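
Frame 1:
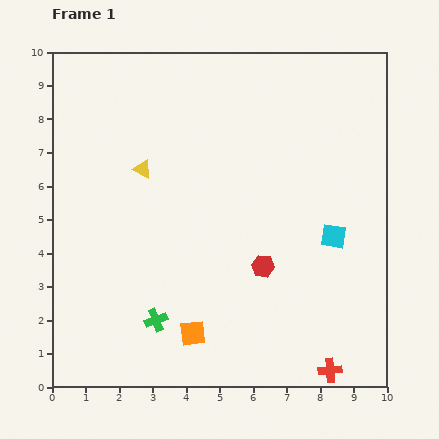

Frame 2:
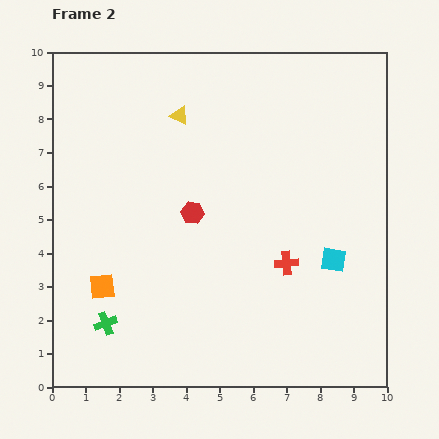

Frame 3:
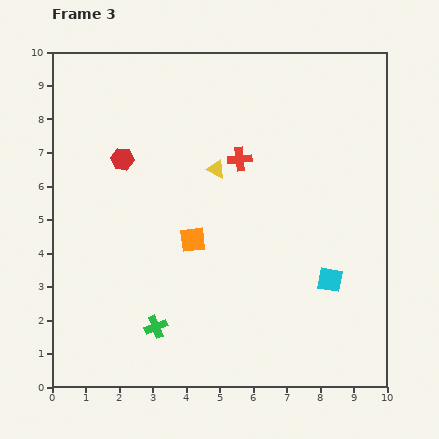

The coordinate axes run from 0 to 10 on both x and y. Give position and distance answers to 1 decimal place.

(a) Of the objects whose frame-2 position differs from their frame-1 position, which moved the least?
the cyan square

(moved 0.7)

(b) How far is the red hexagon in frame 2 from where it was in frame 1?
2.6

The red hexagon moved from (6.3, 3.6) to (4.2, 5.2), a distance of √(2.1² + 1.6²) ≈ 2.6.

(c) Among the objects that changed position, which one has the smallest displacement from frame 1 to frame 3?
the green cross

(moved 0.2)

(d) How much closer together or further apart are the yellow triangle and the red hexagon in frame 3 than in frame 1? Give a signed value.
-1.8

Distance in frame 1: 4.6. Distance in frame 3: 2.8.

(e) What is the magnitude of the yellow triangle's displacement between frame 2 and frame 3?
1.9

The yellow triangle moved from (3.8, 8.1) to (4.9, 6.5), a distance of √(1.1² + 1.6²) ≈ 1.9.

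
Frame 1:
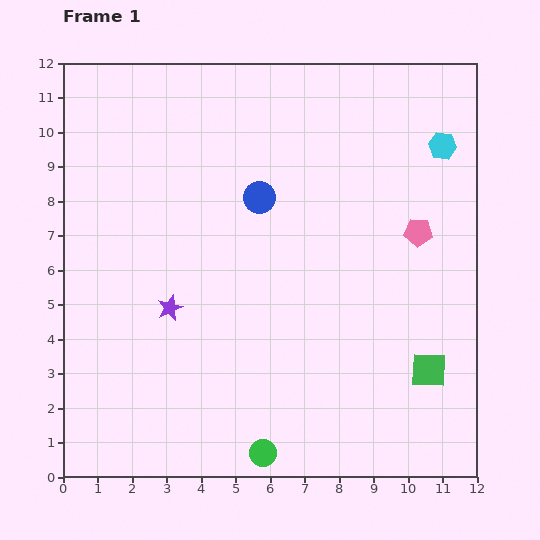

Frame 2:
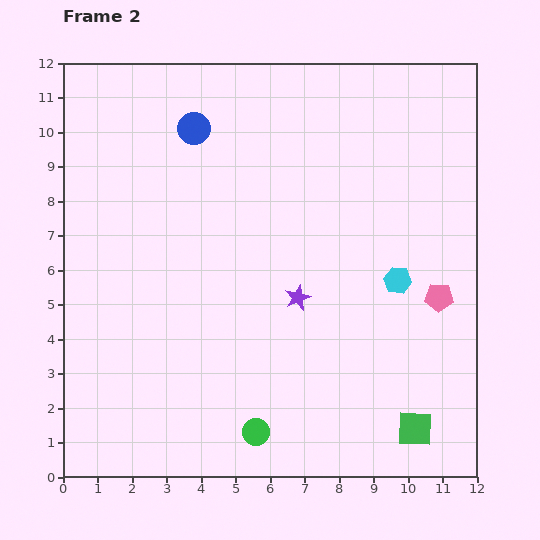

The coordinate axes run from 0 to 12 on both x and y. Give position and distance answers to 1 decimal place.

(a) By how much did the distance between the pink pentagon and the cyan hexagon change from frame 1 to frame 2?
-1.3

Distance in frame 1: 2.6. Distance in frame 2: 1.3.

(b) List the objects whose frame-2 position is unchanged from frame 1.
none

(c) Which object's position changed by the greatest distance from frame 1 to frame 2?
the cyan hexagon

(moved 4.1; next 3.7)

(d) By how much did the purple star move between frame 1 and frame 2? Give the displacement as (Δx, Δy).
(3.7, 0.3)

The purple star was at (3.1, 4.9) in frame 1 and (6.8, 5.2) in frame 2.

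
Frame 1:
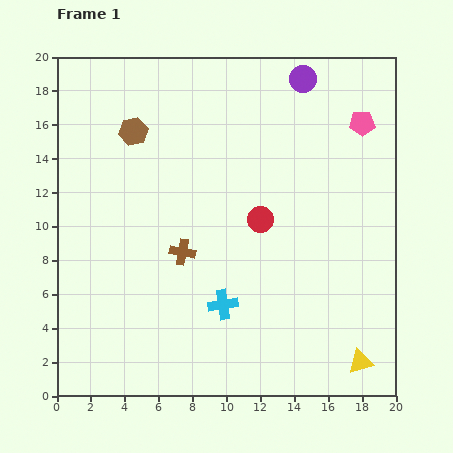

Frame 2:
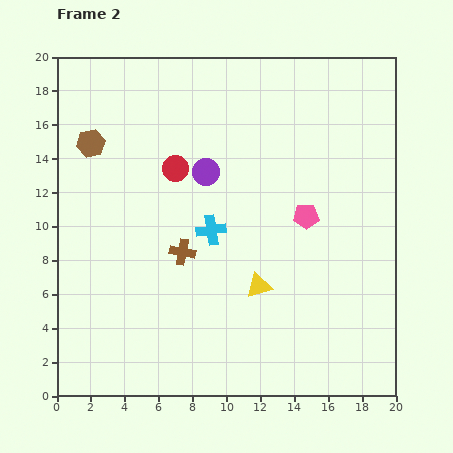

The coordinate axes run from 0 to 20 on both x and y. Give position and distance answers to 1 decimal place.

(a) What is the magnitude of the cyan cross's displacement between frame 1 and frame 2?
4.5

The cyan cross moved from (9.8, 5.4) to (9.1, 9.8), a distance of √(0.7² + 4.4²) ≈ 4.5.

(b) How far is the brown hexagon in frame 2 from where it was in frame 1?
2.6

The brown hexagon moved from (4.5, 15.6) to (2.0, 14.9), a distance of √(2.5² + 0.7²) ≈ 2.6.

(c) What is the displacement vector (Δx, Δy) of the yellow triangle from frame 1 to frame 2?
(-6.0, 4.5)

The yellow triangle was at (17.9, 2.0) in frame 1 and (11.9, 6.5) in frame 2.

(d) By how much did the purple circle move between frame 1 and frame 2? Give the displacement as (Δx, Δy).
(-5.7, -5.5)

The purple circle was at (14.5, 18.7) in frame 1 and (8.8, 13.2) in frame 2.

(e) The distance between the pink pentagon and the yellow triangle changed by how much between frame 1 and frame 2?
-9.1

Distance in frame 1: 14.1. Distance in frame 2: 5.0.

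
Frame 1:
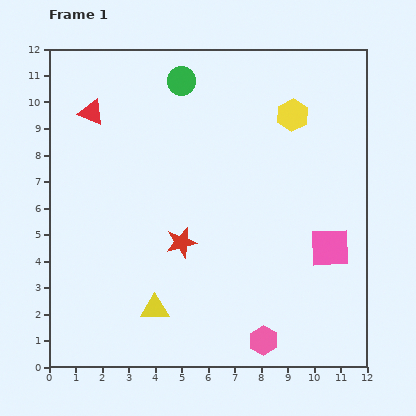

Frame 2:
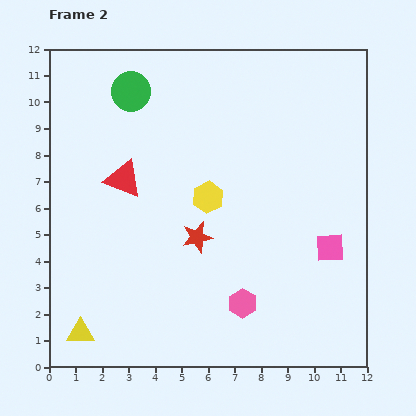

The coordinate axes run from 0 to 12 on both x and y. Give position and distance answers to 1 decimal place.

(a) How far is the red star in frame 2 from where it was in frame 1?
0.6

The red star moved from (5.0, 4.7) to (5.6, 4.9), a distance of √(0.6² + 0.2²) ≈ 0.6.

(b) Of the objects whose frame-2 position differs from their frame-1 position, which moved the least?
the red star

(moved 0.6)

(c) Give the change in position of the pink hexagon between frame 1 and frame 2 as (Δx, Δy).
(-0.8, 1.4)

The pink hexagon was at (8.1, 1.0) in frame 1 and (7.3, 2.4) in frame 2.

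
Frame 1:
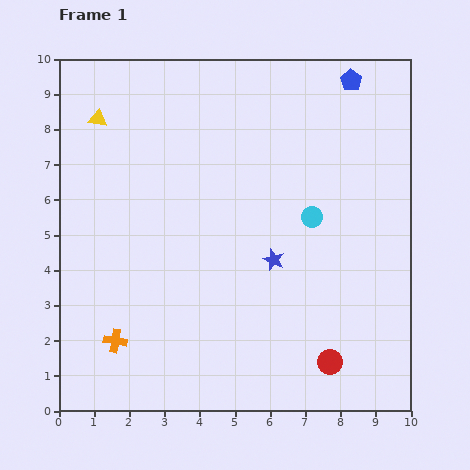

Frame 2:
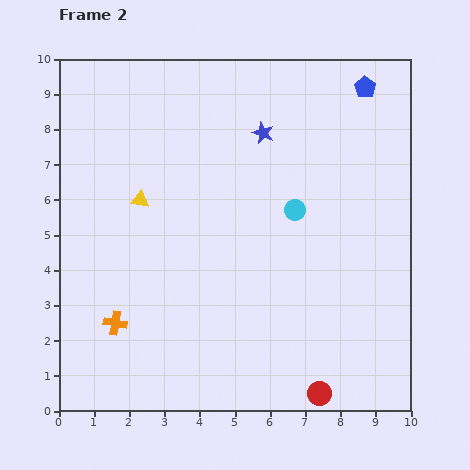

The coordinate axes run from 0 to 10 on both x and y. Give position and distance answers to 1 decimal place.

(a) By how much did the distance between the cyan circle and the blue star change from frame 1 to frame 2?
+0.8

Distance in frame 1: 1.6. Distance in frame 2: 2.4.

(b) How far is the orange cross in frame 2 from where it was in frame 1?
0.5

The orange cross moved from (1.6, 2.0) to (1.6, 2.5), a distance of √(0.0² + 0.5²) ≈ 0.5.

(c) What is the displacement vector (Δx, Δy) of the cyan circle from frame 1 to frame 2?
(-0.5, 0.2)

The cyan circle was at (7.2, 5.5) in frame 1 and (6.7, 5.7) in frame 2.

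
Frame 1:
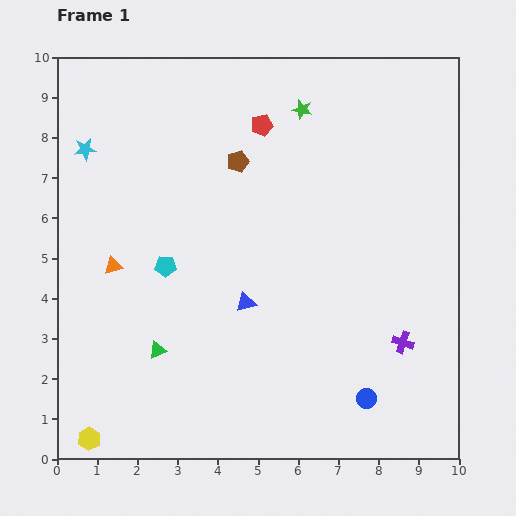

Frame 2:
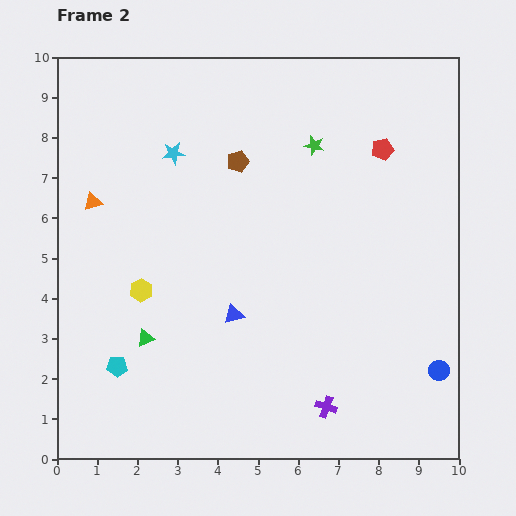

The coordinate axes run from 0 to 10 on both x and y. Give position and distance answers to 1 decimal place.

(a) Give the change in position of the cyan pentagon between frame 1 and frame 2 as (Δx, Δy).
(-1.2, -2.5)

The cyan pentagon was at (2.7, 4.8) in frame 1 and (1.5, 2.3) in frame 2.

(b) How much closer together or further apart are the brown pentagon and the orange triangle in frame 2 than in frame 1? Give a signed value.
-0.3

Distance in frame 1: 4.0. Distance in frame 2: 3.7.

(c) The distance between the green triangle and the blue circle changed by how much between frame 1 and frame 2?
+2.0

Distance in frame 1: 5.3. Distance in frame 2: 7.3.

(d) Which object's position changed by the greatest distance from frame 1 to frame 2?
the yellow hexagon

(moved 3.9; next 3.1)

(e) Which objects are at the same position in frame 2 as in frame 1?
the brown pentagon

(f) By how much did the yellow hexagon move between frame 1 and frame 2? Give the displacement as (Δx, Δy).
(1.3, 3.7)

The yellow hexagon was at (0.8, 0.5) in frame 1 and (2.1, 4.2) in frame 2.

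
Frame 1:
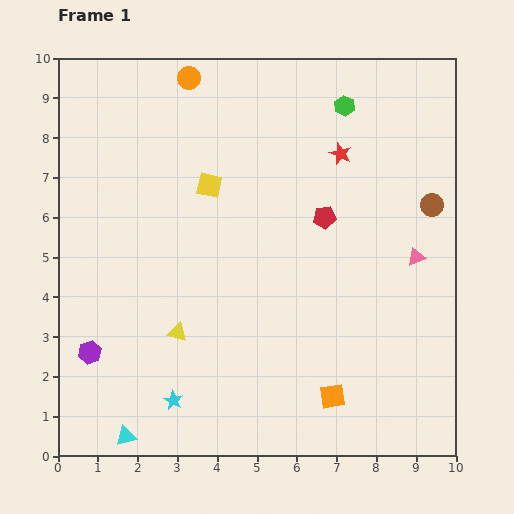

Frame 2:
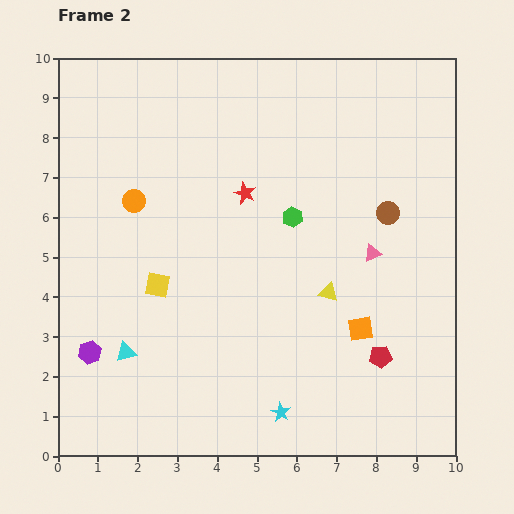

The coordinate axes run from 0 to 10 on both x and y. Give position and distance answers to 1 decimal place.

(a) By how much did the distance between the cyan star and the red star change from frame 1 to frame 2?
-1.9

Distance in frame 1: 7.5. Distance in frame 2: 5.6.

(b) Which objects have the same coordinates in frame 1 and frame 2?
the purple hexagon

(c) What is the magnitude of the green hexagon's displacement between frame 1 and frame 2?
3.1

The green hexagon moved from (7.2, 8.8) to (5.9, 6.0), a distance of √(1.3² + 2.8²) ≈ 3.1.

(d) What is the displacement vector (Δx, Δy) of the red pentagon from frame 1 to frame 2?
(1.4, -3.5)

The red pentagon was at (6.7, 6.0) in frame 1 and (8.1, 2.5) in frame 2.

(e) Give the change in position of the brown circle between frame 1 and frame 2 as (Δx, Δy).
(-1.1, -0.2)

The brown circle was at (9.4, 6.3) in frame 1 and (8.3, 6.1) in frame 2.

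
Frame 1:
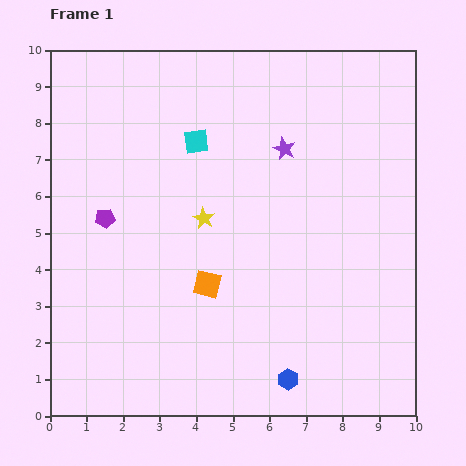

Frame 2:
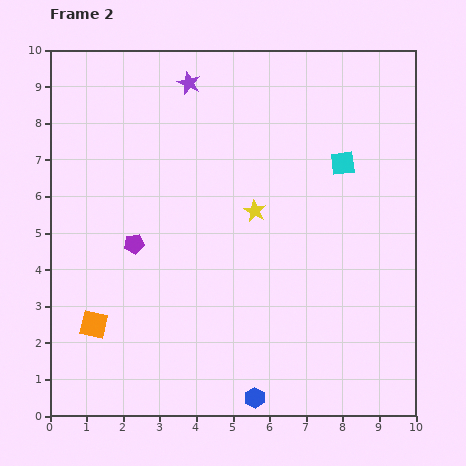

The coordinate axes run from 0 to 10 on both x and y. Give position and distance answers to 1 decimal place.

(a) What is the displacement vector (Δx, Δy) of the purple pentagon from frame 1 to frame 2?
(0.8, -0.7)

The purple pentagon was at (1.5, 5.4) in frame 1 and (2.3, 4.7) in frame 2.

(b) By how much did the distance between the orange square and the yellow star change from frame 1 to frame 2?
+3.6

Distance in frame 1: 1.8. Distance in frame 2: 5.4.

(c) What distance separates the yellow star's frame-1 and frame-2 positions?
1.4

The yellow star moved from (4.2, 5.4) to (5.6, 5.6), a distance of √(1.4² + 0.2²) ≈ 1.4.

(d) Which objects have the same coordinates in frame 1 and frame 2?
none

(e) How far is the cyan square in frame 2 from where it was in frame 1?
4.0

The cyan square moved from (4.0, 7.5) to (8.0, 6.9), a distance of √(4.0² + 0.6²) ≈ 4.0.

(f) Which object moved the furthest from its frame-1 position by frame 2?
the cyan square

(moved 4.0; next 3.3)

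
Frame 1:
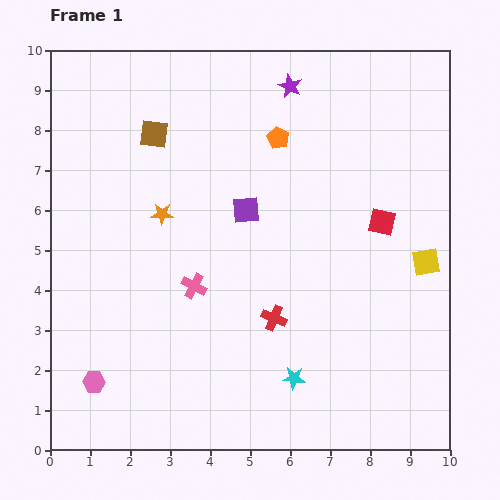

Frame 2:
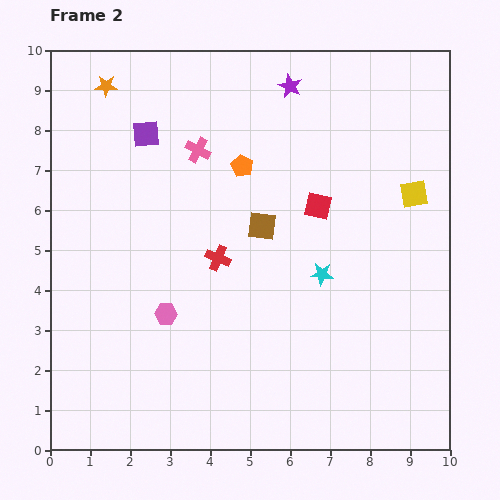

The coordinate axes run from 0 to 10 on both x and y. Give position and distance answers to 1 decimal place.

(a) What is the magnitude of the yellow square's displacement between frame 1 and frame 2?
1.7

The yellow square moved from (9.4, 4.7) to (9.1, 6.4), a distance of √(0.3² + 1.7²) ≈ 1.7.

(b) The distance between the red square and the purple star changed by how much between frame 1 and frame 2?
-1.0

Distance in frame 1: 4.1. Distance in frame 2: 3.1.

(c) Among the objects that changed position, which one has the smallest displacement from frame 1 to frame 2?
the orange pentagon

(moved 1.1)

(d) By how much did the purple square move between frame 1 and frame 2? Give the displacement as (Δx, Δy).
(-2.5, 1.9)

The purple square was at (4.9, 6.0) in frame 1 and (2.4, 7.9) in frame 2.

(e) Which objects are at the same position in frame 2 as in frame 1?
the purple star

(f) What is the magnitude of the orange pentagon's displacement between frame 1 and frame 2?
1.1

The orange pentagon moved from (5.7, 7.8) to (4.8, 7.1), a distance of √(0.9² + 0.7²) ≈ 1.1.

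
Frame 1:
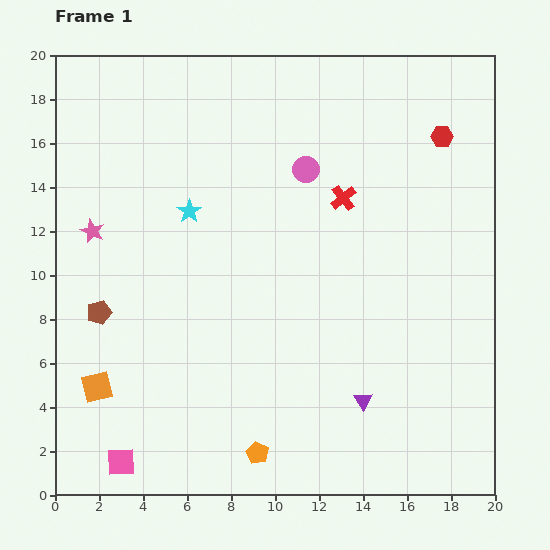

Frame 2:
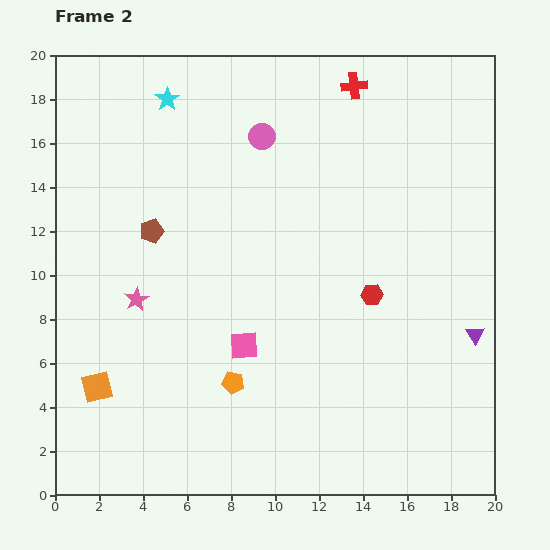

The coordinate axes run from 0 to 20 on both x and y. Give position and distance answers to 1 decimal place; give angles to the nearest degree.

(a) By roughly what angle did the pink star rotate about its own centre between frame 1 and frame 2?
19° clockwise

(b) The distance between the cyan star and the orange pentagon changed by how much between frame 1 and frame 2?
+1.8

Distance in frame 1: 11.4. Distance in frame 2: 13.2.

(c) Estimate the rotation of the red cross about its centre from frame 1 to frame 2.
32° clockwise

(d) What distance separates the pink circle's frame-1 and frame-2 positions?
2.5

The pink circle moved from (11.4, 14.8) to (9.4, 16.3), a distance of √(2.0² + 1.5²) ≈ 2.5.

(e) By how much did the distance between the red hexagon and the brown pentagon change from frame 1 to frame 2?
-7.1

Distance in frame 1: 17.5. Distance in frame 2: 10.4.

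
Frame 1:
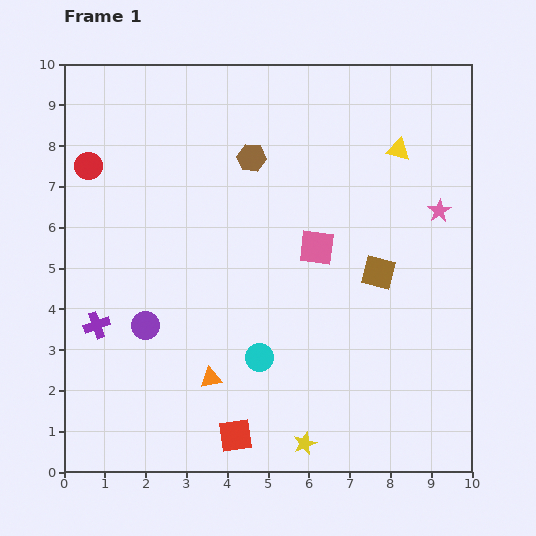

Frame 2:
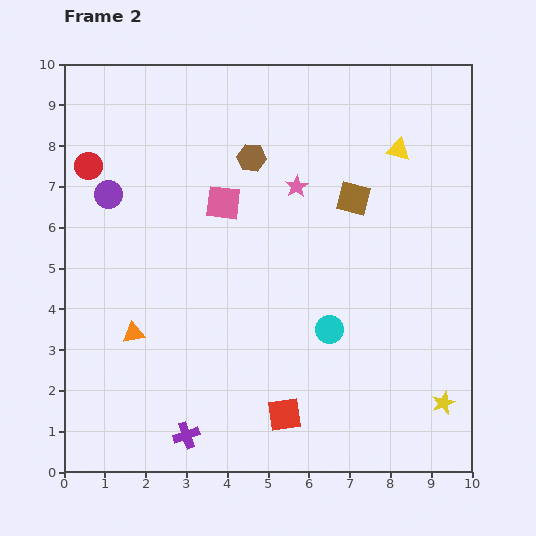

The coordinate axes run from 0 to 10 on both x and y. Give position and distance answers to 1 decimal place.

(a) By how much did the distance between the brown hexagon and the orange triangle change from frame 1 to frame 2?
-0.3

Distance in frame 1: 5.5. Distance in frame 2: 5.2.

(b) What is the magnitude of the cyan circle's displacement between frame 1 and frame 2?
1.8

The cyan circle moved from (4.8, 2.8) to (6.5, 3.5), a distance of √(1.7² + 0.7²) ≈ 1.8.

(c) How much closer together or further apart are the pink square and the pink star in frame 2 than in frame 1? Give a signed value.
-1.3

Distance in frame 1: 3.1. Distance in frame 2: 1.8.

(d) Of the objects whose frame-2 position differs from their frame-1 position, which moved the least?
the red square

(moved 1.3)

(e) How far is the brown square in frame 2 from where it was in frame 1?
1.9

The brown square moved from (7.7, 4.9) to (7.1, 6.7), a distance of √(0.6² + 1.8²) ≈ 1.9.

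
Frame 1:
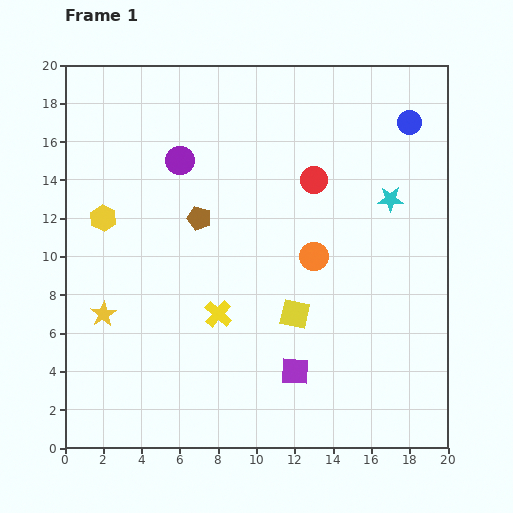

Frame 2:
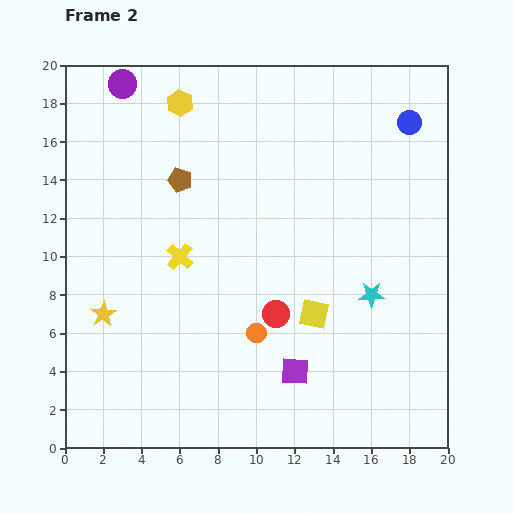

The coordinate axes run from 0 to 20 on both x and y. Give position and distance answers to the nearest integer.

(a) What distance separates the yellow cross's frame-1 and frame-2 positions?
4

The yellow cross moved from (8, 7) to (6, 10), a distance of √(2² + 3²) ≈ 4.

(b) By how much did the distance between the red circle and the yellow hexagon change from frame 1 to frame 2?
+1

Distance in frame 1: 11. Distance in frame 2: 12.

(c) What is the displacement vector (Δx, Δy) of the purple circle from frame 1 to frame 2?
(-3, 4)

The purple circle was at (6, 15) in frame 1 and (3, 19) in frame 2.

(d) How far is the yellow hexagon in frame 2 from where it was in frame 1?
7

The yellow hexagon moved from (2, 12) to (6, 18), a distance of √(4² + 6²) ≈ 7.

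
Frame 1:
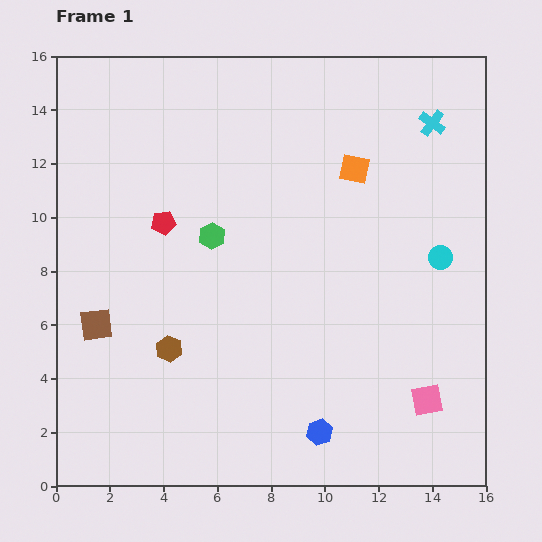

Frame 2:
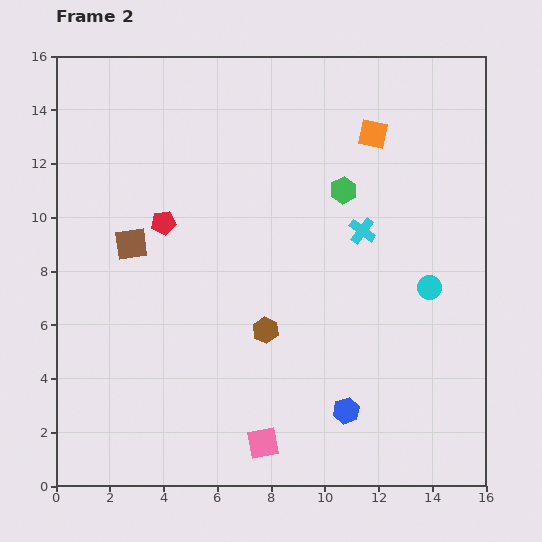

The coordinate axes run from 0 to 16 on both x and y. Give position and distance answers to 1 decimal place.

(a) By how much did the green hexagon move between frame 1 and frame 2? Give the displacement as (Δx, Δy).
(4.9, 1.7)

The green hexagon was at (5.8, 9.3) in frame 1 and (10.7, 11.0) in frame 2.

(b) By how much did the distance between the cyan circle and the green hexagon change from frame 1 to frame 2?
-3.7

Distance in frame 1: 8.5. Distance in frame 2: 4.8.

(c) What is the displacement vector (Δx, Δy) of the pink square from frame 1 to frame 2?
(-6.1, -1.6)

The pink square was at (13.8, 3.2) in frame 1 and (7.7, 1.6) in frame 2.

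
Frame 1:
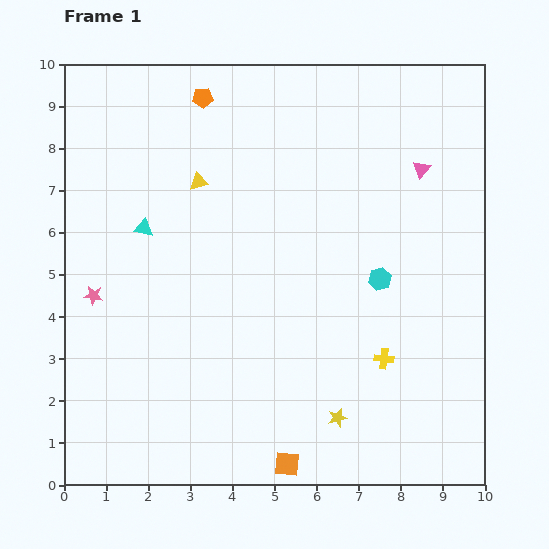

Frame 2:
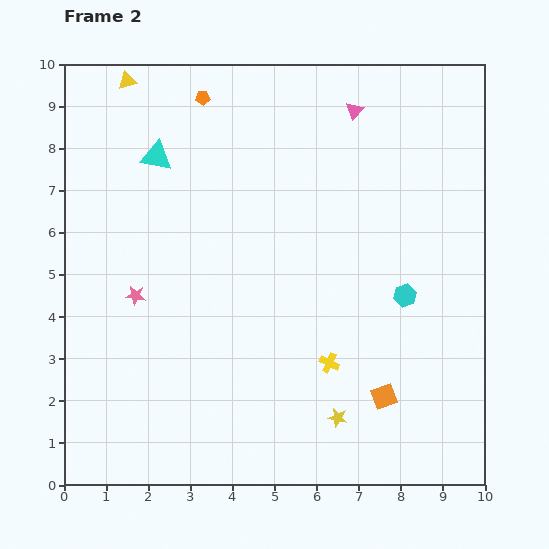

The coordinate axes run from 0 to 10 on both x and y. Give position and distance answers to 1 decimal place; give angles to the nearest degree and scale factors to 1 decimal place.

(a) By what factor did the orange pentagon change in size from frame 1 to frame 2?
0.7×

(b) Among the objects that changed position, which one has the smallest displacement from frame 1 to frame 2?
the cyan hexagon

(moved 0.7)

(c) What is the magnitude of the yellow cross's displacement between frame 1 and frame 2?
1.3

The yellow cross moved from (7.6, 3.0) to (6.3, 2.9), a distance of √(1.3² + 0.1²) ≈ 1.3.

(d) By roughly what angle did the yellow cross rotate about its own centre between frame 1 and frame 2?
19° clockwise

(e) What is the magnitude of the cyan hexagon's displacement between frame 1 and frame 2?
0.7

The cyan hexagon moved from (7.5, 4.9) to (8.1, 4.5), a distance of √(0.6² + 0.4²) ≈ 0.7.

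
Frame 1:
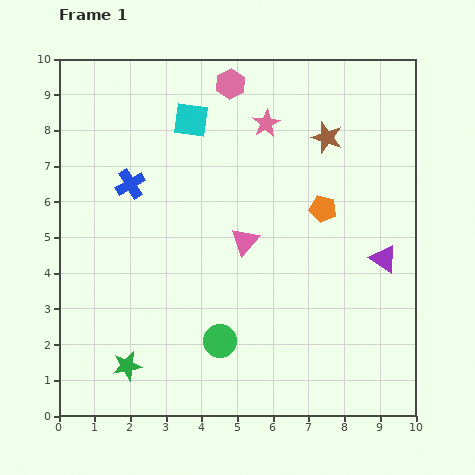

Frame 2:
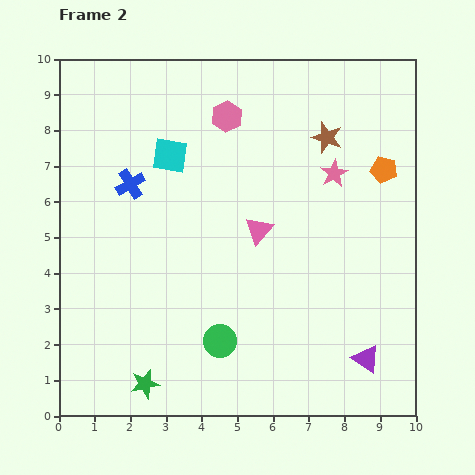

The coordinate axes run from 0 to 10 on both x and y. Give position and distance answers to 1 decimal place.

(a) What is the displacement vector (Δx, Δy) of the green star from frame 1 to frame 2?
(0.5, -0.5)

The green star was at (1.9, 1.4) in frame 1 and (2.4, 0.9) in frame 2.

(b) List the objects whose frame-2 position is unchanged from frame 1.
the green circle, the brown star, the blue cross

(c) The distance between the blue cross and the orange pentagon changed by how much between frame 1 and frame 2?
+1.7

Distance in frame 1: 5.4. Distance in frame 2: 7.1.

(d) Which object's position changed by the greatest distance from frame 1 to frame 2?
the purple triangle

(moved 2.8; next 2.4)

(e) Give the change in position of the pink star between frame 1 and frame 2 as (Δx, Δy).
(1.9, -1.4)

The pink star was at (5.8, 8.2) in frame 1 and (7.7, 6.8) in frame 2.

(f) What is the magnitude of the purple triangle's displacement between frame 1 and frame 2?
2.8

The purple triangle moved from (9.1, 4.4) to (8.6, 1.6), a distance of √(0.5² + 2.8²) ≈ 2.8.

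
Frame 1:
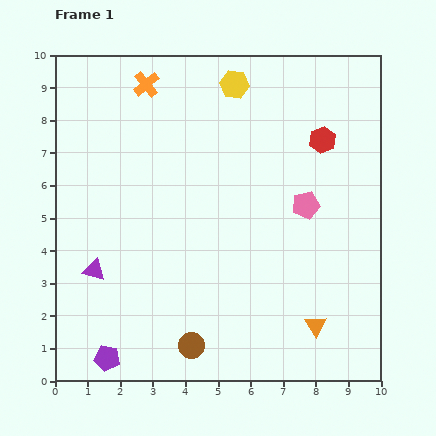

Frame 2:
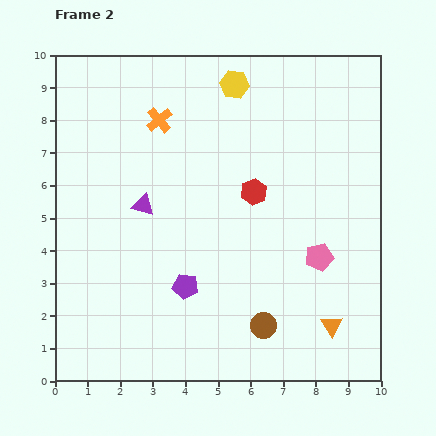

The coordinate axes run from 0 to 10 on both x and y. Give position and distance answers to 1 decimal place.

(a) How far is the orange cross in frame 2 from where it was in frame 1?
1.2

The orange cross moved from (2.8, 9.1) to (3.2, 8.0), a distance of √(0.4² + 1.1²) ≈ 1.2.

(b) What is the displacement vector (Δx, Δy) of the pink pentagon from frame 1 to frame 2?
(0.4, -1.6)

The pink pentagon was at (7.7, 5.4) in frame 1 and (8.1, 3.8) in frame 2.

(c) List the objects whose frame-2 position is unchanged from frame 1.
the yellow hexagon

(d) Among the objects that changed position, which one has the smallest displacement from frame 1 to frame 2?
the orange triangle

(moved 0.5)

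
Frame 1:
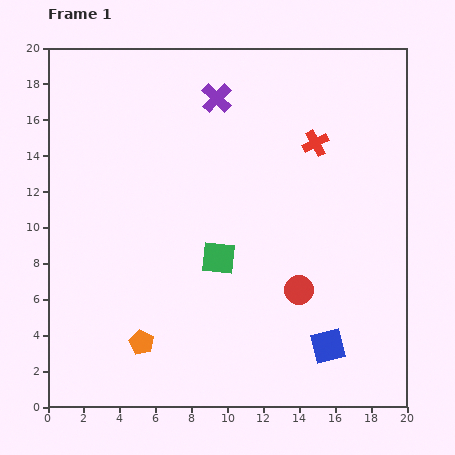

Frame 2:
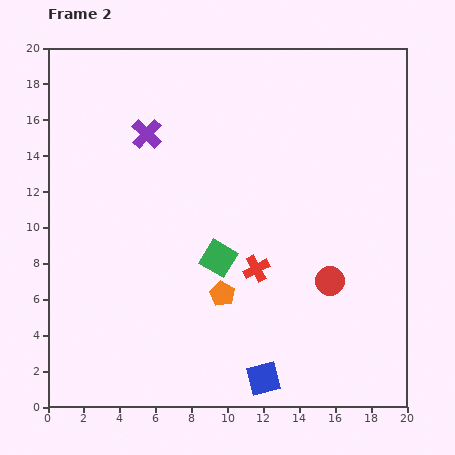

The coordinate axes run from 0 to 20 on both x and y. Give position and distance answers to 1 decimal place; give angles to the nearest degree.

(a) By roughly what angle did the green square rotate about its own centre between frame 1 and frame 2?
25° clockwise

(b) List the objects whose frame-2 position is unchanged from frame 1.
the green square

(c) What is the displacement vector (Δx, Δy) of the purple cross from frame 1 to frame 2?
(-3.9, -2.0)

The purple cross was at (9.4, 17.2) in frame 1 and (5.5, 15.2) in frame 2.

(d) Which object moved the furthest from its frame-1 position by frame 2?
the red cross

(moved 7.7; next 5.2)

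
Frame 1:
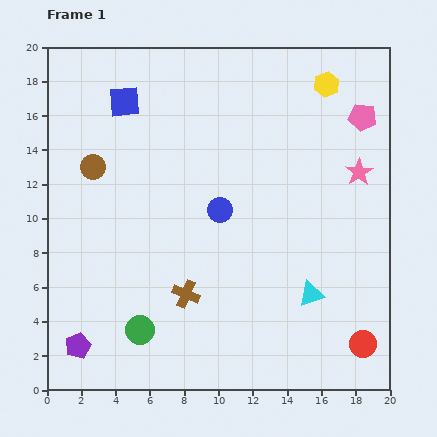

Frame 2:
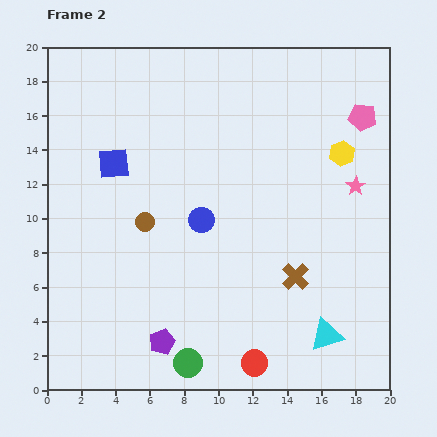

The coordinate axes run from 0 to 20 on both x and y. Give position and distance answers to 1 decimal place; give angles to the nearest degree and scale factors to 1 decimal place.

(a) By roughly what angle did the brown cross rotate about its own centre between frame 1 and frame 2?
22° clockwise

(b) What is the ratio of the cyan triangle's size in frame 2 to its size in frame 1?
1.3×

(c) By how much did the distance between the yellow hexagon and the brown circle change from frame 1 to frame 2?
-2.2

Distance in frame 1: 14.4. Distance in frame 2: 12.2.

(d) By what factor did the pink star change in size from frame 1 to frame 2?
0.7×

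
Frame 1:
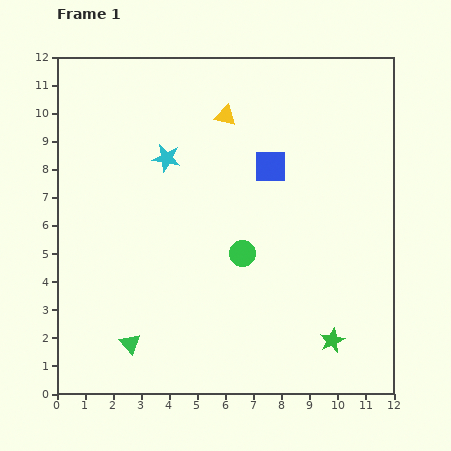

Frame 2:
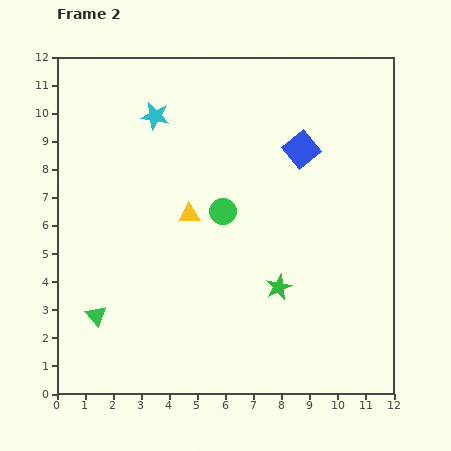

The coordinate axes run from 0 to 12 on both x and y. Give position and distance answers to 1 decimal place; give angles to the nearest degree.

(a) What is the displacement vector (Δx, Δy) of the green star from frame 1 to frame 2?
(-1.9, 1.9)

The green star was at (9.8, 1.9) in frame 1 and (7.9, 3.8) in frame 2.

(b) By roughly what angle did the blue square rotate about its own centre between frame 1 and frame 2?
40° counter-clockwise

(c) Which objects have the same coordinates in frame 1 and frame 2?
none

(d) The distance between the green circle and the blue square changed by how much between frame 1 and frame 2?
+0.3

Distance in frame 1: 3.3. Distance in frame 2: 3.6.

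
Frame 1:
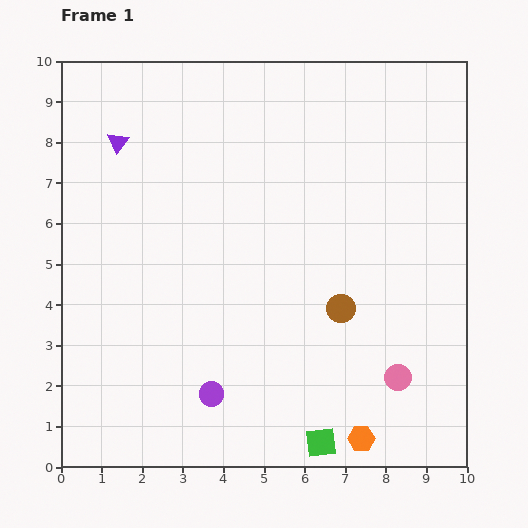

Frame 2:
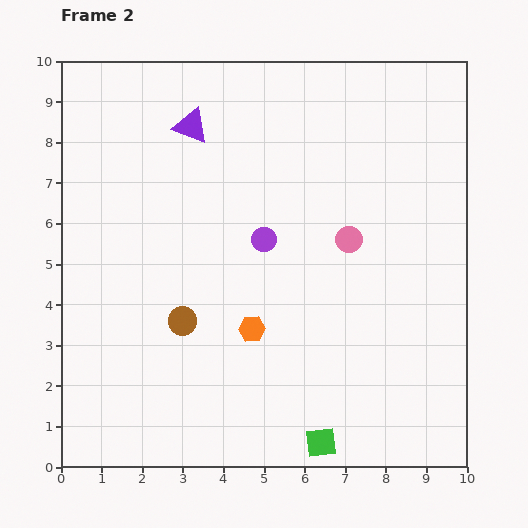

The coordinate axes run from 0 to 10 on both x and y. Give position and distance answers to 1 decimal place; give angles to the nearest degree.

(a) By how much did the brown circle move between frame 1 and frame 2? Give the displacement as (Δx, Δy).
(-3.9, -0.3)

The brown circle was at (6.9, 3.9) in frame 1 and (3.0, 3.6) in frame 2.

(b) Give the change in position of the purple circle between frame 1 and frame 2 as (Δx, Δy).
(1.3, 3.8)

The purple circle was at (3.7, 1.8) in frame 1 and (5.0, 5.6) in frame 2.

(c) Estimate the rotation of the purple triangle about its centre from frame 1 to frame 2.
47° counter-clockwise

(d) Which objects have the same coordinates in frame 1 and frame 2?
the green square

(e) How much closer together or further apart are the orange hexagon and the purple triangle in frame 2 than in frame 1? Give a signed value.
-4.2

Distance in frame 1: 9.4. Distance in frame 2: 5.2.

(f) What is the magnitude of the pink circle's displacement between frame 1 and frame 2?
3.6

The pink circle moved from (8.3, 2.2) to (7.1, 5.6), a distance of √(1.2² + 3.4²) ≈ 3.6.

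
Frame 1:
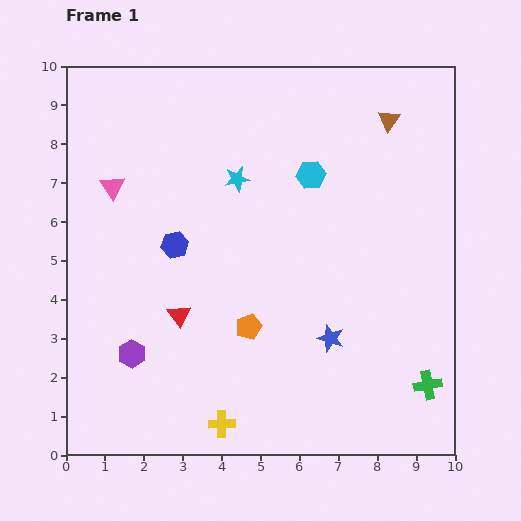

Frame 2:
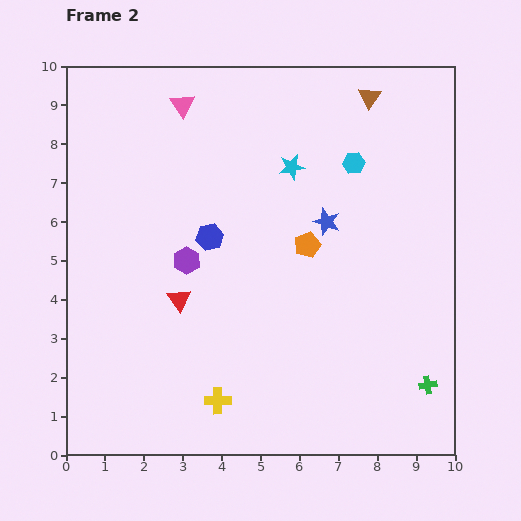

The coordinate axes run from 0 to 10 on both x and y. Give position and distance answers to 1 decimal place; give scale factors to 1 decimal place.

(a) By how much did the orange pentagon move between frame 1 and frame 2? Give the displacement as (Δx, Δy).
(1.5, 2.1)

The orange pentagon was at (4.7, 3.3) in frame 1 and (6.2, 5.4) in frame 2.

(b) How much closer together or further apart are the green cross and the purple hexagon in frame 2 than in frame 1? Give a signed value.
-0.6

Distance in frame 1: 7.6. Distance in frame 2: 7.0.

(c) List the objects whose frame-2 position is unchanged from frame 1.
the green cross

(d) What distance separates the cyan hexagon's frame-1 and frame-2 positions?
1.1

The cyan hexagon moved from (6.3, 7.2) to (7.4, 7.5), a distance of √(1.1² + 0.3²) ≈ 1.1.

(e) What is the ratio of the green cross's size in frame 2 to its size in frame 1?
0.6×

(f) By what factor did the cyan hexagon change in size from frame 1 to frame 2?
0.8×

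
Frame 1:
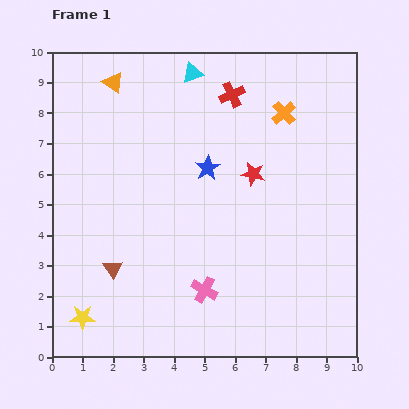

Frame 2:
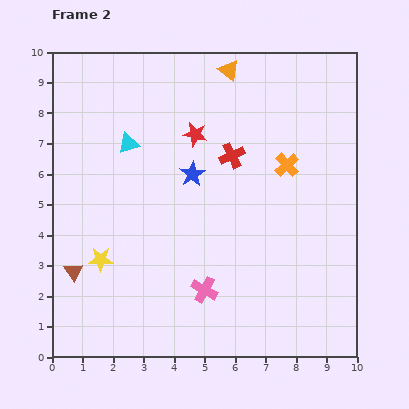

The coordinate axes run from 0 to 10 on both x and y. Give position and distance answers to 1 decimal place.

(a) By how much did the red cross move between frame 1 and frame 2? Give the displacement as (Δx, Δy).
(0.0, -2.0)

The red cross was at (5.9, 8.6) in frame 1 and (5.9, 6.6) in frame 2.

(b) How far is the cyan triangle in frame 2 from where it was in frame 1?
3.1

The cyan triangle moved from (4.6, 9.3) to (2.5, 7.0), a distance of √(2.1² + 2.3²) ≈ 3.1.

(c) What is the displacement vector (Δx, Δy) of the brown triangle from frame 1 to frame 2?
(-1.3, -0.1)

The brown triangle was at (2.0, 2.9) in frame 1 and (0.7, 2.8) in frame 2.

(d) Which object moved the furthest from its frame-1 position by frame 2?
the orange triangle

(moved 3.8; next 3.1)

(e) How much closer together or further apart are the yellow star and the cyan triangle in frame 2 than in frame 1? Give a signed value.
-4.9

Distance in frame 1: 8.8. Distance in frame 2: 3.9.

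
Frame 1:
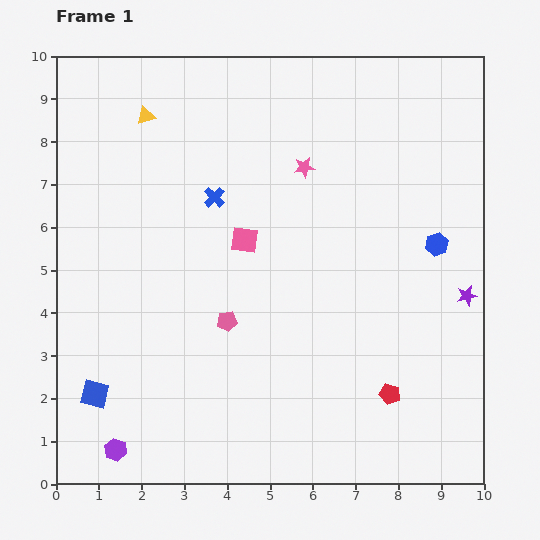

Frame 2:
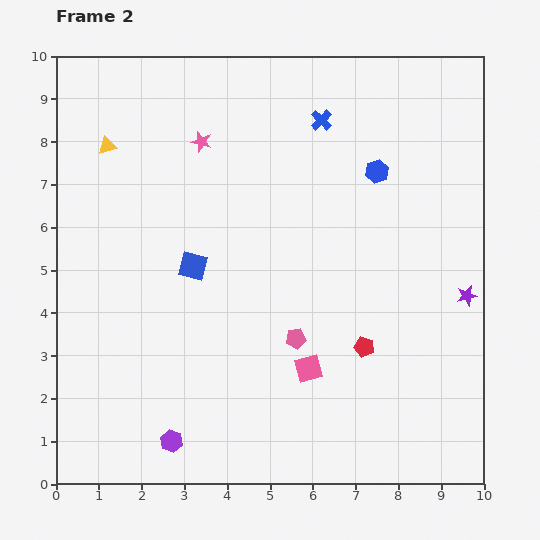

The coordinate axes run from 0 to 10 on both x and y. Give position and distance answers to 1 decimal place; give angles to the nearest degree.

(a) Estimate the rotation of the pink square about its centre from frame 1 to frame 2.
23° counter-clockwise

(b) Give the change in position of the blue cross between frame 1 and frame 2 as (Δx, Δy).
(2.5, 1.8)

The blue cross was at (3.7, 6.7) in frame 1 and (6.2, 8.5) in frame 2.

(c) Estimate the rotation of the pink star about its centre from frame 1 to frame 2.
23° clockwise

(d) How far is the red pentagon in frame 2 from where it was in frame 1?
1.3

The red pentagon moved from (7.8, 2.1) to (7.2, 3.2), a distance of √(0.6² + 1.1²) ≈ 1.3.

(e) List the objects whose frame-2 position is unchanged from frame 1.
the purple star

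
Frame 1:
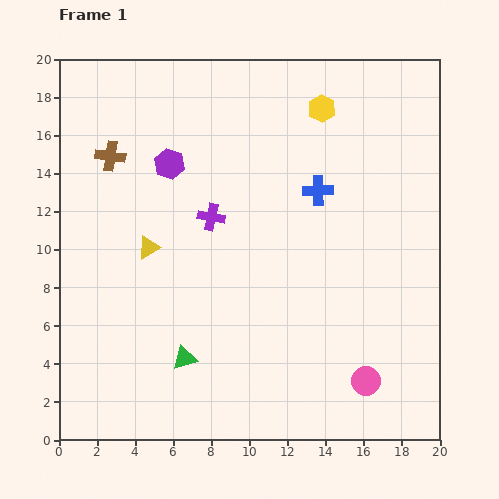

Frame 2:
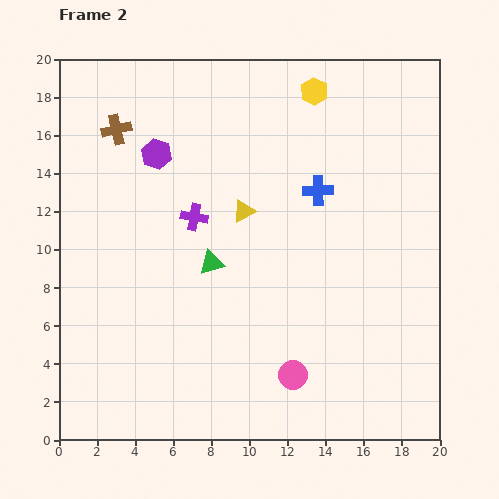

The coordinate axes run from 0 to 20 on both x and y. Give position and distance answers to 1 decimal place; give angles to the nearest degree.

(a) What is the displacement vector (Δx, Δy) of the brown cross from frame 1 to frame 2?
(0.3, 1.4)

The brown cross was at (2.7, 14.9) in frame 1 and (3.0, 16.3) in frame 2.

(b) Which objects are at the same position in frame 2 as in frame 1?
the blue cross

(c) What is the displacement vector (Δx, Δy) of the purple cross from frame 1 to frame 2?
(-0.9, 0.0)

The purple cross was at (8.0, 11.7) in frame 1 and (7.1, 11.7) in frame 2.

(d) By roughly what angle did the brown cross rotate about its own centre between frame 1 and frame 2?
21° counter-clockwise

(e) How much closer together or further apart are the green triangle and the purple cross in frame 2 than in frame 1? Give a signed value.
-4.9

Distance in frame 1: 7.5. Distance in frame 2: 2.6.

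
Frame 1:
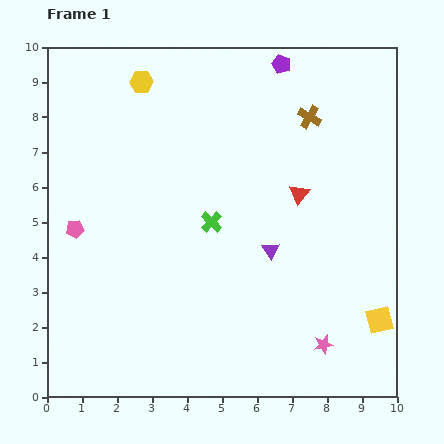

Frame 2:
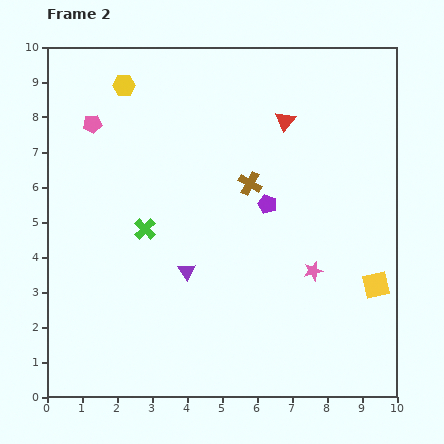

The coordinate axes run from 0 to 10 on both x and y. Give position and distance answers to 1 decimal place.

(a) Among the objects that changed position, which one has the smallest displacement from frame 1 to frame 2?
the yellow hexagon

(moved 0.5)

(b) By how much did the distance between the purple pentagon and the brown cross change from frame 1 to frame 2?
-0.9

Distance in frame 1: 1.7. Distance in frame 2: 0.8.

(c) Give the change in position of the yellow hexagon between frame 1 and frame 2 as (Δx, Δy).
(-0.5, -0.1)

The yellow hexagon was at (2.7, 9.0) in frame 1 and (2.2, 8.9) in frame 2.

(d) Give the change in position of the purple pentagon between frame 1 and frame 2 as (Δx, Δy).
(-0.4, -4.0)

The purple pentagon was at (6.7, 9.5) in frame 1 and (6.3, 5.5) in frame 2.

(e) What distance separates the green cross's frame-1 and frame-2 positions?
1.9

The green cross moved from (4.7, 5.0) to (2.8, 4.8), a distance of √(1.9² + 0.2²) ≈ 1.9.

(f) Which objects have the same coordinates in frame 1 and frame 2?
none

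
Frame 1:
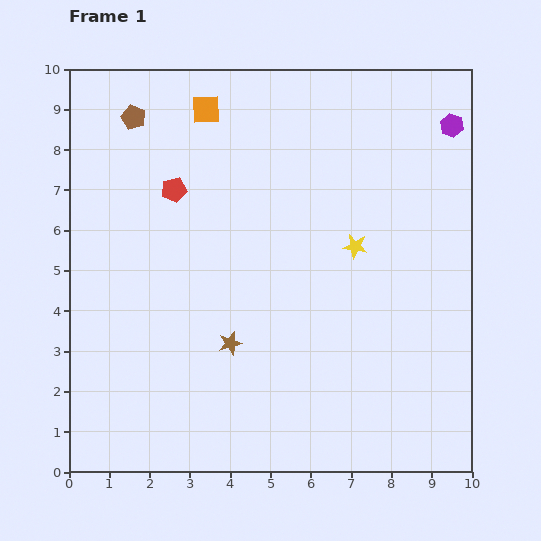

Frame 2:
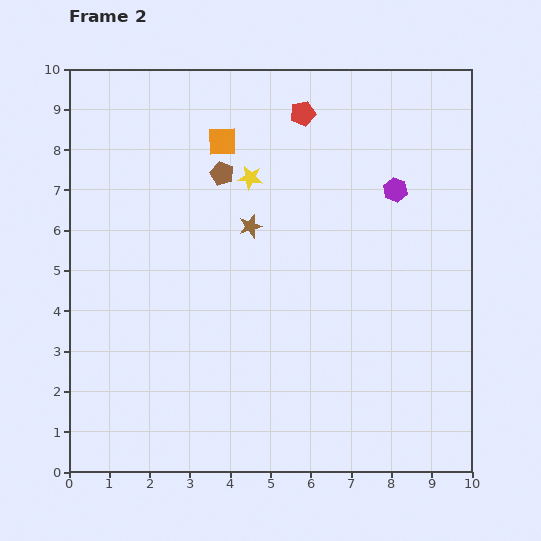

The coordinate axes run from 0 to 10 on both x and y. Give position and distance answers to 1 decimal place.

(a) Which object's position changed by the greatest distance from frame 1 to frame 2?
the red pentagon

(moved 3.7; next 3.1)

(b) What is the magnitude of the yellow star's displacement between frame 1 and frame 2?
3.1

The yellow star moved from (7.1, 5.6) to (4.5, 7.3), a distance of √(2.6² + 1.7²) ≈ 3.1.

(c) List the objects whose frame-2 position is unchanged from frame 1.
none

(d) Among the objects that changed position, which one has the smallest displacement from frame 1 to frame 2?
the orange square

(moved 0.9)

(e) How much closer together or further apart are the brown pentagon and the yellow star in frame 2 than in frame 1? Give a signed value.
-5.7

Distance in frame 1: 6.4. Distance in frame 2: 0.7.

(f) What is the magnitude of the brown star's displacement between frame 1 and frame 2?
2.9

The brown star moved from (4.0, 3.2) to (4.5, 6.1), a distance of √(0.5² + 2.9²) ≈ 2.9.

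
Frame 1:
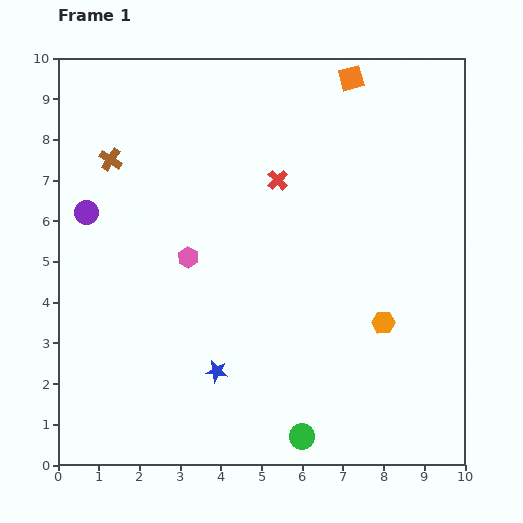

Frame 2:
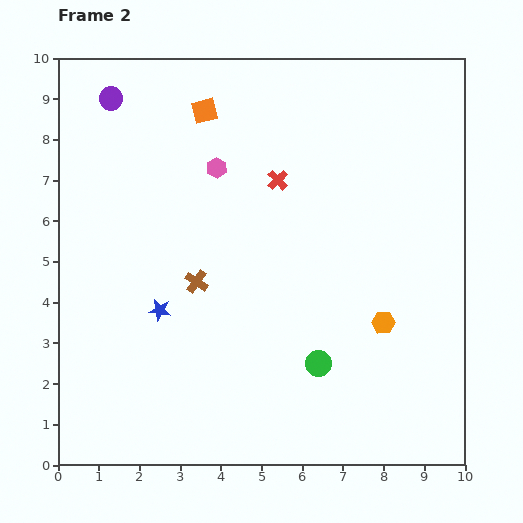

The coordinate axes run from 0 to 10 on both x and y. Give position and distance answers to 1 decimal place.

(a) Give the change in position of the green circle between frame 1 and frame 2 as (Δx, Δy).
(0.4, 1.8)

The green circle was at (6.0, 0.7) in frame 1 and (6.4, 2.5) in frame 2.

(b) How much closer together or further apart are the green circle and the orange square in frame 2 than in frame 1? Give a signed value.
-2.1

Distance in frame 1: 8.9. Distance in frame 2: 6.8.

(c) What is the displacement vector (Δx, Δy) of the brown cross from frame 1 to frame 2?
(2.1, -3.0)

The brown cross was at (1.3, 7.5) in frame 1 and (3.4, 4.5) in frame 2.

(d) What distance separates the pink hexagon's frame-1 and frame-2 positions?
2.3

The pink hexagon moved from (3.2, 5.1) to (3.9, 7.3), a distance of √(0.7² + 2.2²) ≈ 2.3.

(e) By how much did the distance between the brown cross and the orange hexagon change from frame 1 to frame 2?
-3.1

Distance in frame 1: 7.8. Distance in frame 2: 4.7.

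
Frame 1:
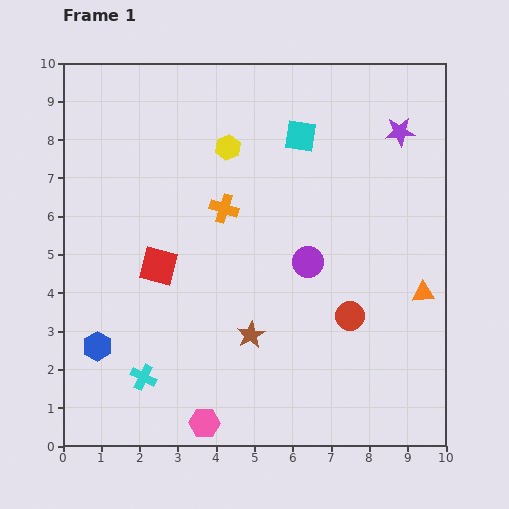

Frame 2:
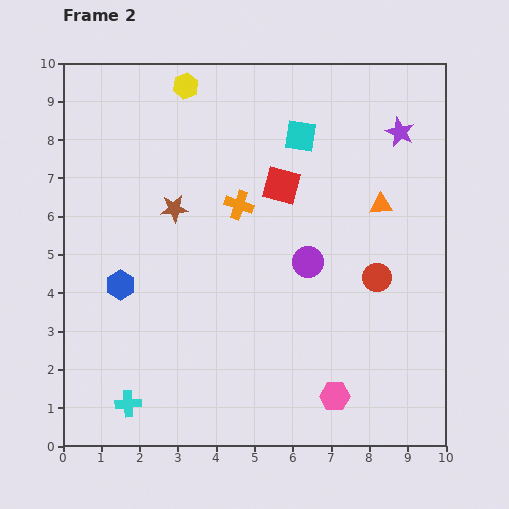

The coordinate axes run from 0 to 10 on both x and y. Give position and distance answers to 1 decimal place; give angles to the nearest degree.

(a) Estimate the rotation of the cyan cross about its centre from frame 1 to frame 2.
30° counter-clockwise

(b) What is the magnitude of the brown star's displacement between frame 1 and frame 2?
3.9

The brown star moved from (4.9, 2.9) to (2.9, 6.2), a distance of √(2.0² + 3.3²) ≈ 3.9.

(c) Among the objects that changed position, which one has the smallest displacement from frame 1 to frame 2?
the orange cross

(moved 0.4)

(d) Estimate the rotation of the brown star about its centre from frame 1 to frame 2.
24° clockwise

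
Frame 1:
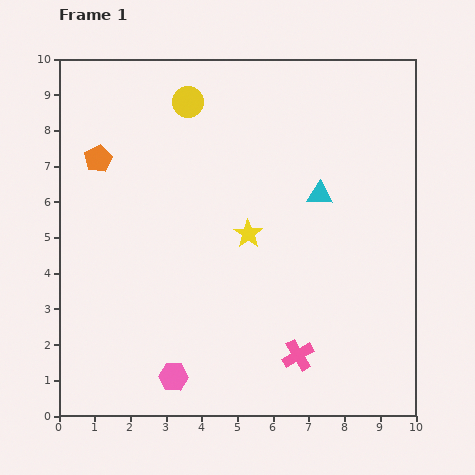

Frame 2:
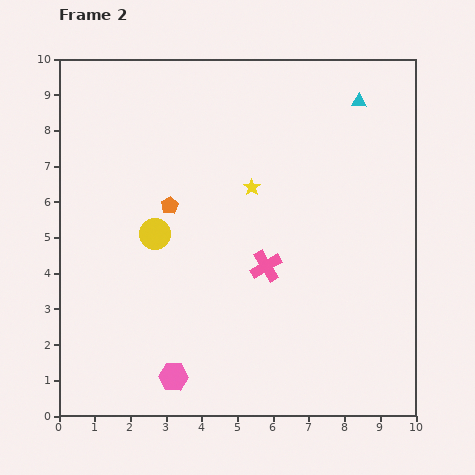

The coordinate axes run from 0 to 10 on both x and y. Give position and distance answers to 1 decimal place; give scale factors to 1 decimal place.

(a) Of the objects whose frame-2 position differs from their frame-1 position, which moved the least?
the yellow star

(moved 1.3)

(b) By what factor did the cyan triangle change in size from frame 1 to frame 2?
0.6×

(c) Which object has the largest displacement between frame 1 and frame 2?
the yellow circle

(moved 3.8; next 2.8)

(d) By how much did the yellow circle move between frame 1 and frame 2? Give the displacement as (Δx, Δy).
(-0.9, -3.7)

The yellow circle was at (3.6, 8.8) in frame 1 and (2.7, 5.1) in frame 2.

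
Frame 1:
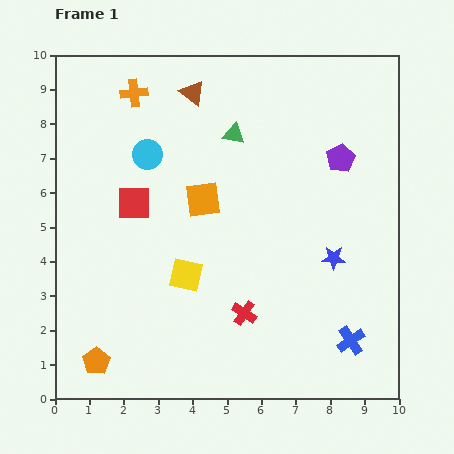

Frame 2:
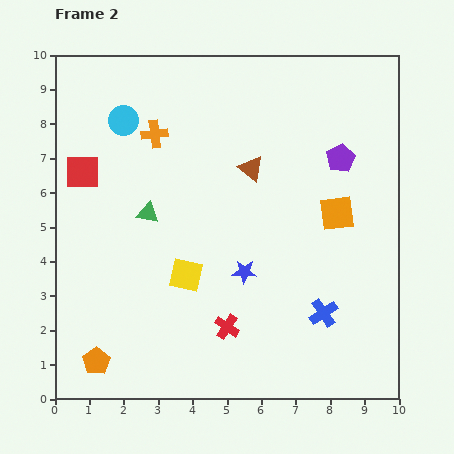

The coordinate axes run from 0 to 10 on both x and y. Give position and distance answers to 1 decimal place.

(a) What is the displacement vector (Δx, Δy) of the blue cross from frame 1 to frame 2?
(-0.8, 0.8)

The blue cross was at (8.6, 1.7) in frame 1 and (7.8, 2.5) in frame 2.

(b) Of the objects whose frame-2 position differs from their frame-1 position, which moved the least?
the red cross

(moved 0.6)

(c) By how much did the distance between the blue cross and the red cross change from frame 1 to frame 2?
-0.4

Distance in frame 1: 3.2. Distance in frame 2: 2.8.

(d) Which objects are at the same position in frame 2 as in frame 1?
the yellow square, the purple pentagon, the orange pentagon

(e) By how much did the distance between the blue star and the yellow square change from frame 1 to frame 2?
-2.6

Distance in frame 1: 4.3. Distance in frame 2: 1.7.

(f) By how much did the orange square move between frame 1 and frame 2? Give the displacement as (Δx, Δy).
(3.9, -0.4)

The orange square was at (4.3, 5.8) in frame 1 and (8.2, 5.4) in frame 2.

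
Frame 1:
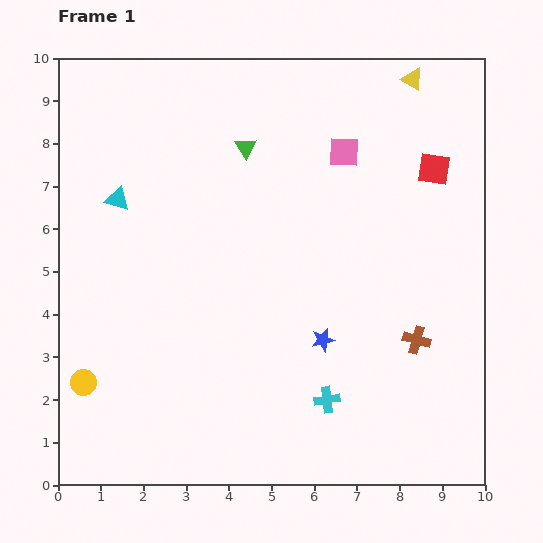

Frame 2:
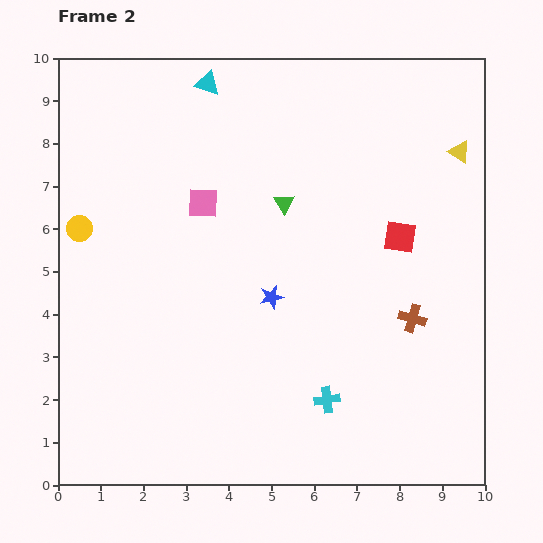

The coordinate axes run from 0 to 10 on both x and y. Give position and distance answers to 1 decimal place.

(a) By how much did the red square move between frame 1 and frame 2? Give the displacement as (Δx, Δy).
(-0.8, -1.6)

The red square was at (8.8, 7.4) in frame 1 and (8.0, 5.8) in frame 2.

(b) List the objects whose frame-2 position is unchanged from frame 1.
the cyan cross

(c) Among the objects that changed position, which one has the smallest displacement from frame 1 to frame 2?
the brown cross

(moved 0.5)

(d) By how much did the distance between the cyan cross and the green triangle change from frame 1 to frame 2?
-1.5

Distance in frame 1: 6.2. Distance in frame 2: 4.7.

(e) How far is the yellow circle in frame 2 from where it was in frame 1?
3.6

The yellow circle moved from (0.6, 2.4) to (0.5, 6.0), a distance of √(0.1² + 3.6²) ≈ 3.6.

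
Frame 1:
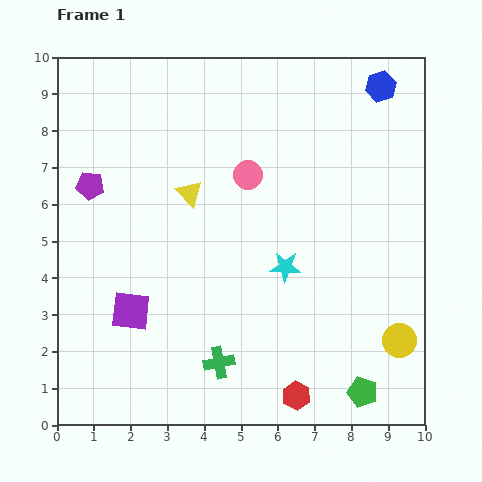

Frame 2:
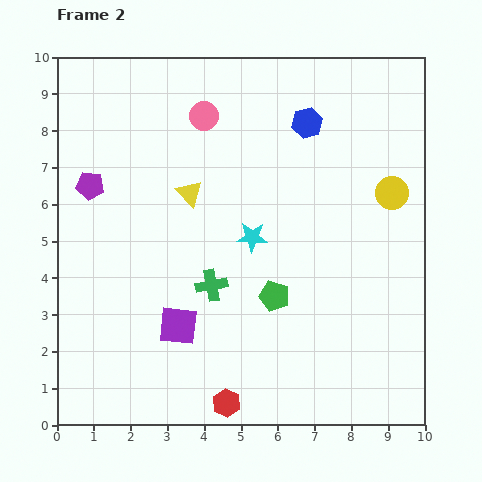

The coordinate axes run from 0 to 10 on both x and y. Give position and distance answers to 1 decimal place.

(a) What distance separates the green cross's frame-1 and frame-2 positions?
2.1

The green cross moved from (4.4, 1.7) to (4.2, 3.8), a distance of √(0.2² + 2.1²) ≈ 2.1.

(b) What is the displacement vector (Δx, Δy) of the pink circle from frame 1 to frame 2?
(-1.2, 1.6)

The pink circle was at (5.2, 6.8) in frame 1 and (4.0, 8.4) in frame 2.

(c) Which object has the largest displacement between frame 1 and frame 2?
the yellow circle

(moved 4.0; next 3.5)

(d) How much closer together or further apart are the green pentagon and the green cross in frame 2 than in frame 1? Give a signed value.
-2.3

Distance in frame 1: 4.0. Distance in frame 2: 1.7.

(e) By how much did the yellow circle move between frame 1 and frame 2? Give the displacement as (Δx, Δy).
(-0.2, 4.0)

The yellow circle was at (9.3, 2.3) in frame 1 and (9.1, 6.3) in frame 2.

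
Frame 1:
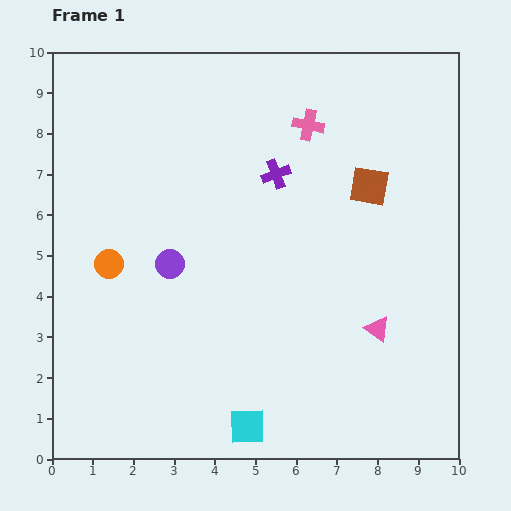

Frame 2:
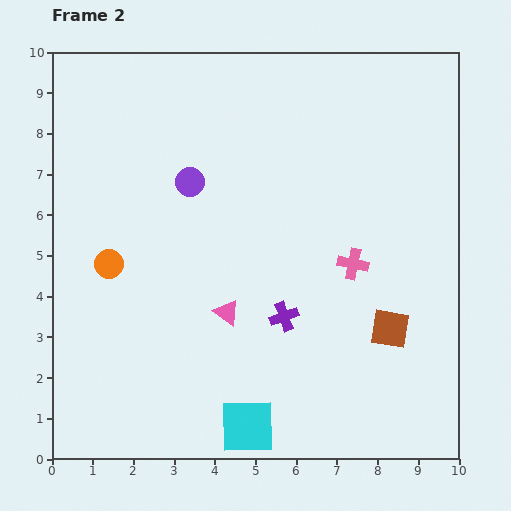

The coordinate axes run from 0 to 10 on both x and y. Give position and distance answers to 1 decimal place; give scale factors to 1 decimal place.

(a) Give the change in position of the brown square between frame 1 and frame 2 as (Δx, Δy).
(0.5, -3.5)

The brown square was at (7.8, 6.7) in frame 1 and (8.3, 3.2) in frame 2.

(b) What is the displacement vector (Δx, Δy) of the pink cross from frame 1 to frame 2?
(1.1, -3.4)

The pink cross was at (6.3, 8.2) in frame 1 and (7.4, 4.8) in frame 2.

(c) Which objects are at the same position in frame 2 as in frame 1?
the cyan square, the orange circle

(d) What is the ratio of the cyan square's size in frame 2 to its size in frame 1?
1.5×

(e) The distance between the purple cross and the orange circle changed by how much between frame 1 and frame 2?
-0.2

Distance in frame 1: 4.7. Distance in frame 2: 4.5.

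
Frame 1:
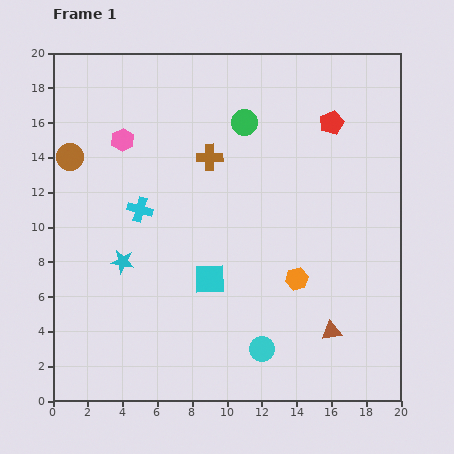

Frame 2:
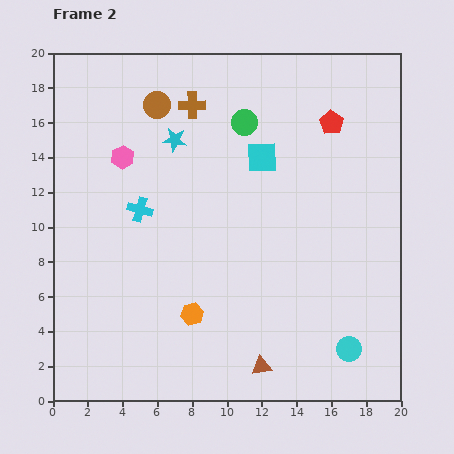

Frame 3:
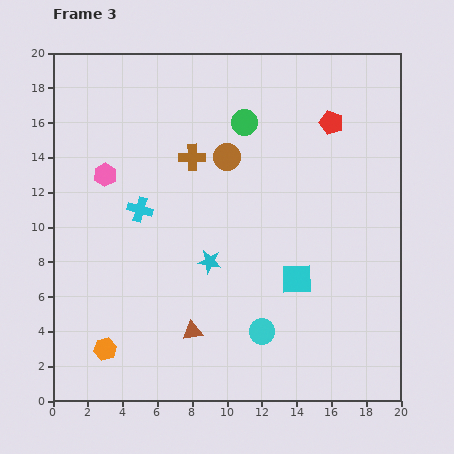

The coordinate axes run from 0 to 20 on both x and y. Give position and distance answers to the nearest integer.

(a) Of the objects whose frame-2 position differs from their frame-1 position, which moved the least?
the pink hexagon

(moved 1)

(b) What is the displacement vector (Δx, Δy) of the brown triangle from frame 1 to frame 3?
(-8, 0)

The brown triangle was at (16, 4) in frame 1 and (8, 4) in frame 3.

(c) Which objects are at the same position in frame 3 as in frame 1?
the cyan cross, the green circle, the red pentagon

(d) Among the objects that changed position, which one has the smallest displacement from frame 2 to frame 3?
the pink hexagon

(moved 1)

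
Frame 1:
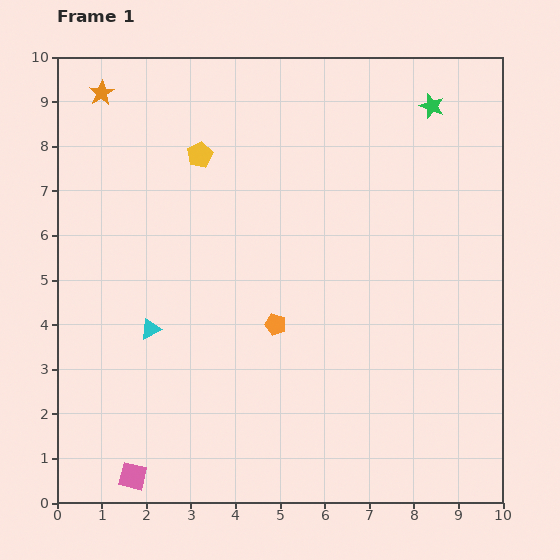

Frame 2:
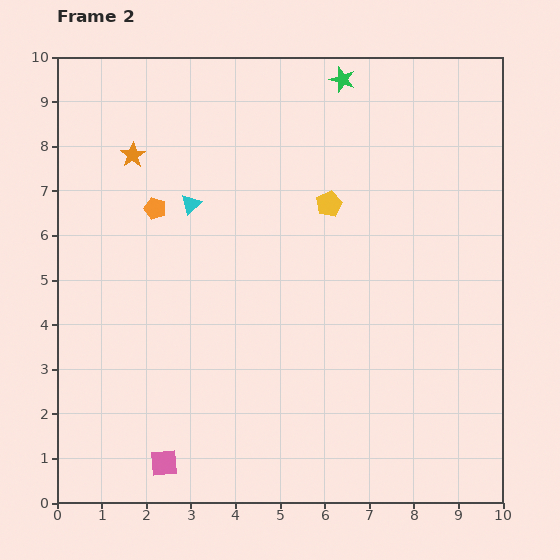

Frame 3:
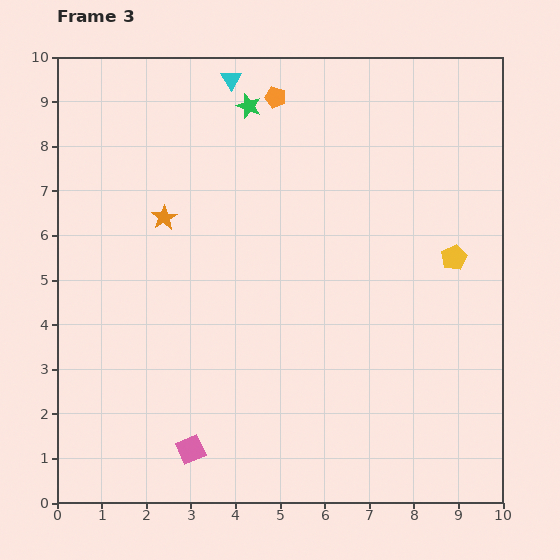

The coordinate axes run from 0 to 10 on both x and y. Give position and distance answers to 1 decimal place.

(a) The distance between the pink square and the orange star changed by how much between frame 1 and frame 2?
-1.7

Distance in frame 1: 8.6. Distance in frame 2: 6.9.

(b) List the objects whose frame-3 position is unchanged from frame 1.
none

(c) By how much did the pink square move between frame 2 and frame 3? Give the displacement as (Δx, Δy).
(0.6, 0.3)

The pink square was at (2.4, 0.9) in frame 2 and (3.0, 1.2) in frame 3.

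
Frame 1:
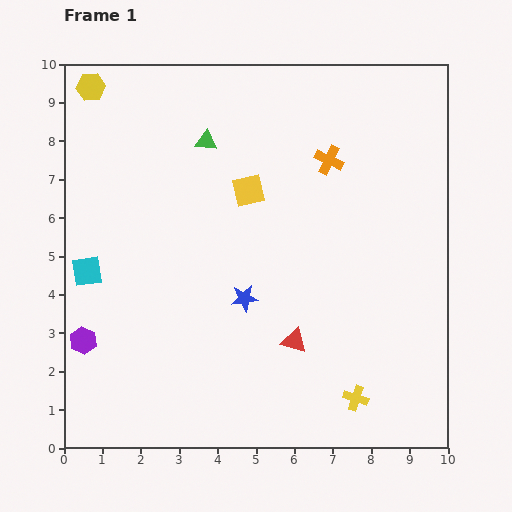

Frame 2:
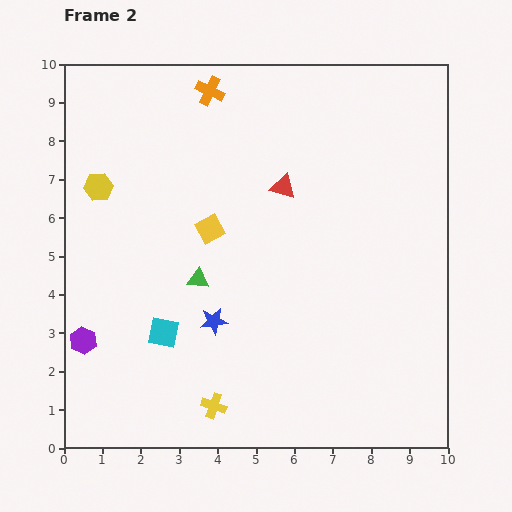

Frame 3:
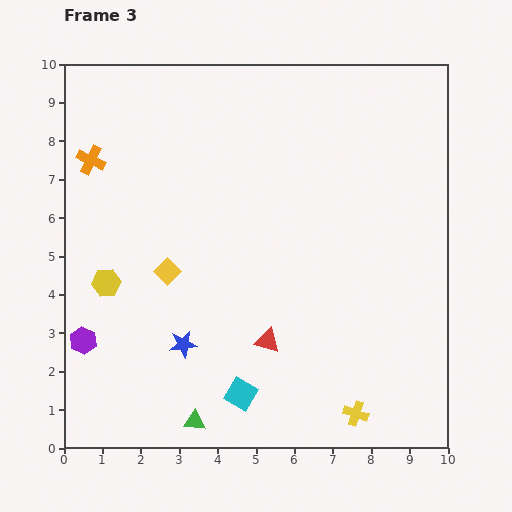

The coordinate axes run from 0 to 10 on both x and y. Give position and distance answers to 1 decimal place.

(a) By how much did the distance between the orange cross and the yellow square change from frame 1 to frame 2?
+1.4

Distance in frame 1: 2.2. Distance in frame 2: 3.6.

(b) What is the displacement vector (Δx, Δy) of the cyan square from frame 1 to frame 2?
(2.0, -1.6)

The cyan square was at (0.6, 4.6) in frame 1 and (2.6, 3.0) in frame 2.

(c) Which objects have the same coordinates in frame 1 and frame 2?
the purple hexagon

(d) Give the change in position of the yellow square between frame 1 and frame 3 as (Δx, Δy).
(-2.1, -2.1)

The yellow square was at (4.8, 6.7) in frame 1 and (2.7, 4.6) in frame 3.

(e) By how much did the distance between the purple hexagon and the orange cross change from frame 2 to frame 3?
-2.6

Distance in frame 2: 7.3. Distance in frame 3: 4.7.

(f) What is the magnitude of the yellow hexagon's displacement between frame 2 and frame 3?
2.5

The yellow hexagon moved from (0.9, 6.8) to (1.1, 4.3), a distance of √(0.2² + 2.5²) ≈ 2.5.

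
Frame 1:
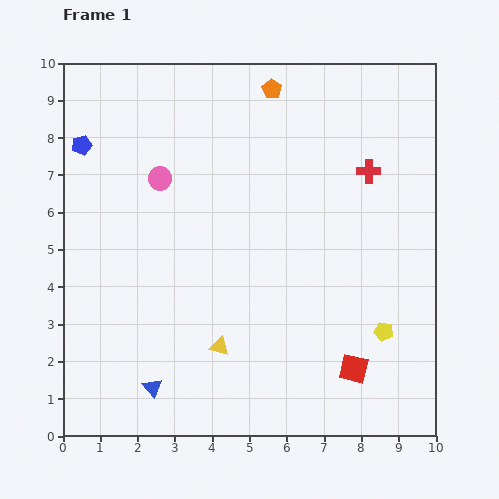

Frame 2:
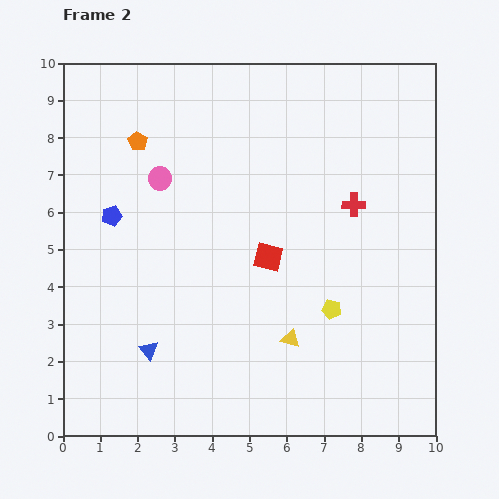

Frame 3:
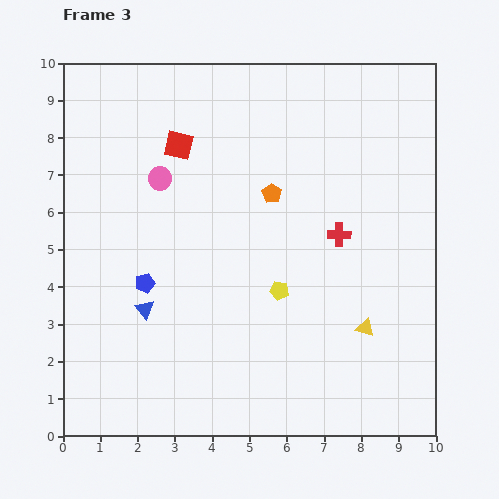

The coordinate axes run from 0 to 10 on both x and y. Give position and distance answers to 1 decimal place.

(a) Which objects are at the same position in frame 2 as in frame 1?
the pink circle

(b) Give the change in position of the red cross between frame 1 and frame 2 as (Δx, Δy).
(-0.4, -0.9)

The red cross was at (8.2, 7.1) in frame 1 and (7.8, 6.2) in frame 2.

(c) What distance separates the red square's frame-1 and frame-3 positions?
7.6

The red square moved from (7.8, 1.8) to (3.1, 7.8), a distance of √(4.7² + 6.0²) ≈ 7.6.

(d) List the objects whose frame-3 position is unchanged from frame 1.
the pink circle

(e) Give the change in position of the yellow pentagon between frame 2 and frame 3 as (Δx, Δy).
(-1.4, 0.5)

The yellow pentagon was at (7.2, 3.4) in frame 2 and (5.8, 3.9) in frame 3.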